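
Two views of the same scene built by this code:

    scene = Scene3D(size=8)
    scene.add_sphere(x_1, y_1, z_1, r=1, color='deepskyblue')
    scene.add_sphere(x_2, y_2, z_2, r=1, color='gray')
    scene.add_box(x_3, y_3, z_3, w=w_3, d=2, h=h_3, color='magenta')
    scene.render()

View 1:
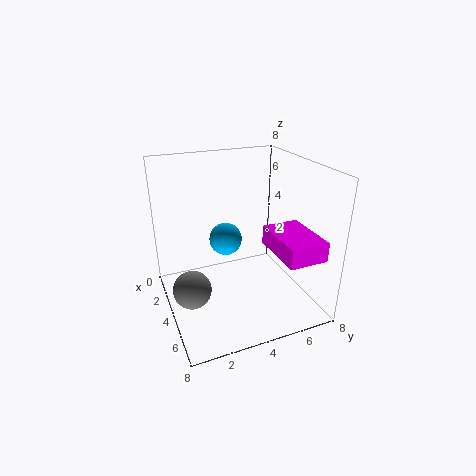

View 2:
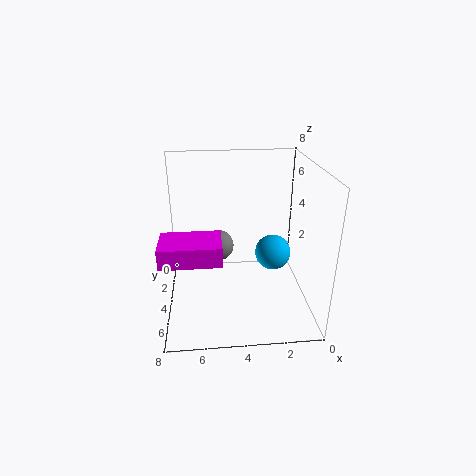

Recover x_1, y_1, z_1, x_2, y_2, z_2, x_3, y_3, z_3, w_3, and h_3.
x_1 = 2
y_1 = 4
z_1 = 3
x_2 = 5
y_2 = 1
z_2 = 2
x_3 = 5
y_3 = 5
z_3 = 4
w_3 = 3
h_3 = 1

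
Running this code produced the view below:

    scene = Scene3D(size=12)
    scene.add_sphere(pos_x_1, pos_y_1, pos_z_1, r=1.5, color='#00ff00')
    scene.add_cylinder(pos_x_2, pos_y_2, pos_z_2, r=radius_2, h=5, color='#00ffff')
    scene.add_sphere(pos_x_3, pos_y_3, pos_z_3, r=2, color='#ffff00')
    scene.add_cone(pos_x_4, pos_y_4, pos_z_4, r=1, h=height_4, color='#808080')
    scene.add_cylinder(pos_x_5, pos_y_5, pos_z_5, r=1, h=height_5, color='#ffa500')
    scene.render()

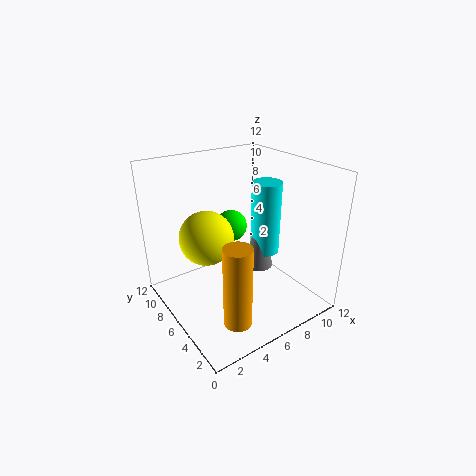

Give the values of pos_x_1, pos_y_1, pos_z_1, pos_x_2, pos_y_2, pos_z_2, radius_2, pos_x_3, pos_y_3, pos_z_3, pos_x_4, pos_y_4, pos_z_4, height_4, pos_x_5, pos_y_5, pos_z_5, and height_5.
pos_x_1 = 8, pos_y_1 = 10, pos_z_1 = 5, pos_x_2 = 5.5, pos_y_2 = 2, pos_z_2 = 7, radius_2 = 1, pos_x_3 = 2.5, pos_y_3 = 5, pos_z_3 = 7.5, pos_x_4 = 5, pos_y_4 = 2, pos_z_4 = 6, height_4 = 4.5, pos_x_5 = 2.5, pos_y_5 = 1, pos_z_5 = 2.5, height_5 = 6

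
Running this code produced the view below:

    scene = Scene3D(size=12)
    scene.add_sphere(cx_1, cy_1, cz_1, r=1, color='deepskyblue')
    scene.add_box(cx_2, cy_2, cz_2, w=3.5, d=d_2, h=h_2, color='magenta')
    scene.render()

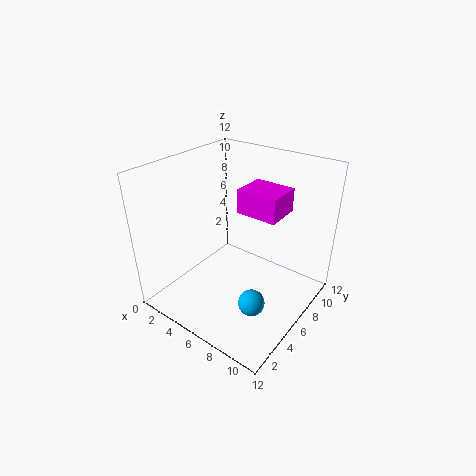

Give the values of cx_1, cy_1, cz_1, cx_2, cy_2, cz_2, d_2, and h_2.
cx_1 = 9.5; cy_1 = 3; cz_1 = 3; cx_2 = 5.5; cy_2 = 6.5; cz_2 = 8; d_2 = 3; h_2 = 2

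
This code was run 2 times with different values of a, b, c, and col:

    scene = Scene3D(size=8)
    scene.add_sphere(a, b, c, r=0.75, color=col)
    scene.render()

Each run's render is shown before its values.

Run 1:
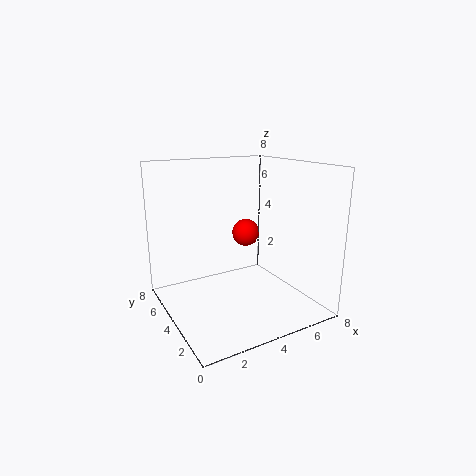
a = 4.5, b = 4, c = 4.25, col = 'red'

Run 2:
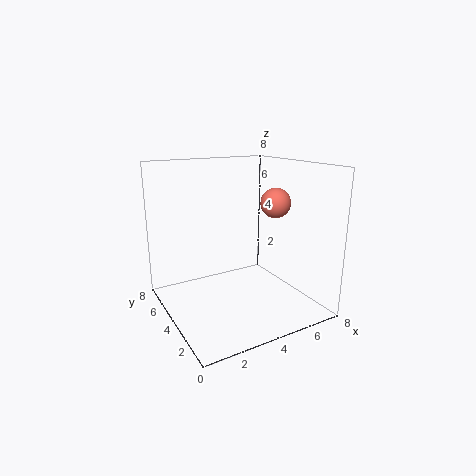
a = 5, b = 2, c = 6.25, col = 'salmon'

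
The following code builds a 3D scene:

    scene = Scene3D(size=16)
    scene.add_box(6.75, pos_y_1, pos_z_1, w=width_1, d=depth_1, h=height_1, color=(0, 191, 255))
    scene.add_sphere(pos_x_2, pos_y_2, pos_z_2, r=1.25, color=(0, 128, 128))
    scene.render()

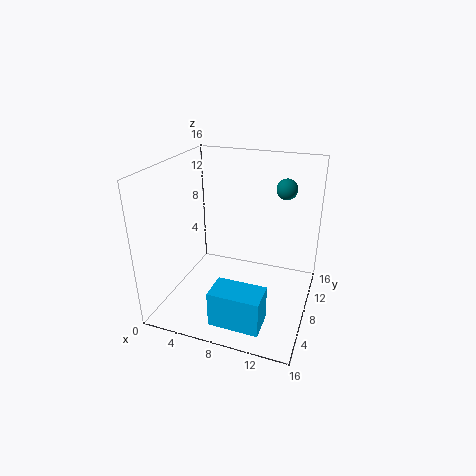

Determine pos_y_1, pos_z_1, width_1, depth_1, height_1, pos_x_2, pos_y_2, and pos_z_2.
pos_y_1 = 2; pos_z_1 = 0.25; width_1 = 5.5; depth_1 = 3.25; height_1 = 4; pos_x_2 = 12; pos_y_2 = 13.75; pos_z_2 = 12.25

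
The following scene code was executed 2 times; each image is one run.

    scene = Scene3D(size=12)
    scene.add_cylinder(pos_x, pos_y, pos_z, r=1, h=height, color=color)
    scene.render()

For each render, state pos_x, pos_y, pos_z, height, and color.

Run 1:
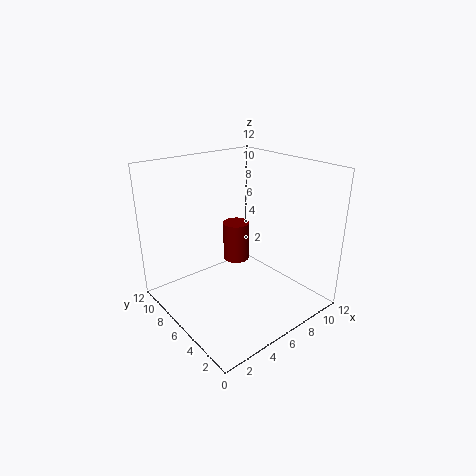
pos_x = 5
pos_y = 5
pos_z = 5
height = 3
color = 'maroon'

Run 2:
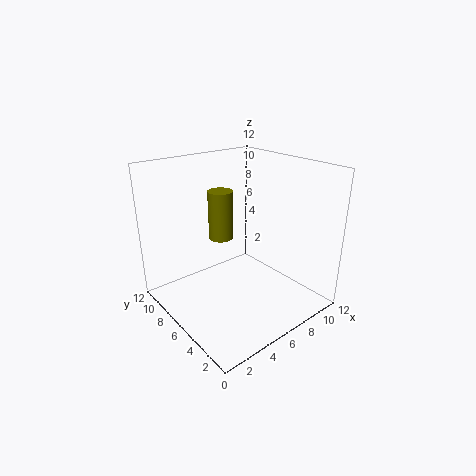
pos_x = 5
pos_y = 7
pos_z = 6
height = 4
color = 'olive'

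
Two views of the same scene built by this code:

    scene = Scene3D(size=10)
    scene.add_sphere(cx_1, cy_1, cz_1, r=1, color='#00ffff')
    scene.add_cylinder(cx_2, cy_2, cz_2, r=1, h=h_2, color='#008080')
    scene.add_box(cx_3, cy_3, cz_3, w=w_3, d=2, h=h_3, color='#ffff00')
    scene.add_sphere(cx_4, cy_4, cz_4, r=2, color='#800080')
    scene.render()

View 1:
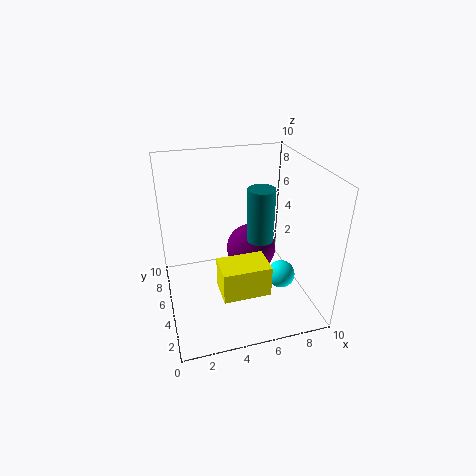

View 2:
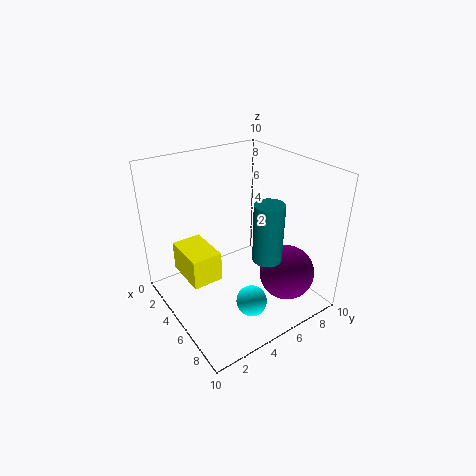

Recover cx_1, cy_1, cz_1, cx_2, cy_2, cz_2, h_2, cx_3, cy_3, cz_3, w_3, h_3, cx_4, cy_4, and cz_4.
cx_1 = 8, cy_1 = 4, cz_1 = 2, cx_2 = 7, cy_2 = 6, cz_2 = 4, h_2 = 4, cx_3 = 3, cy_3 = 1, cz_3 = 3, w_3 = 3, h_3 = 2, cx_4 = 7, cy_4 = 8, cz_4 = 2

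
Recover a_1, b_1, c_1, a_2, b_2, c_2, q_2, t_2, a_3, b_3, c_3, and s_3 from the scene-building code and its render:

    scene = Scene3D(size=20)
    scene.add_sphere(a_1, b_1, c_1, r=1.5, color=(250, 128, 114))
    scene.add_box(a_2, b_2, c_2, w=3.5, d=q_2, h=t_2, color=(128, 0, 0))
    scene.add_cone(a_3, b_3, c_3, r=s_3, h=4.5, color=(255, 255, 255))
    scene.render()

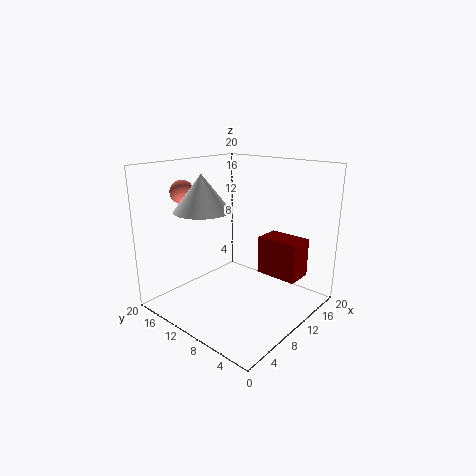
a_1 = 3.5; b_1 = 13.5; c_1 = 17; a_2 = 10; b_2 = 1; c_2 = 6; q_2 = 5.5; t_2 = 5; a_3 = 4; b_3 = 10.5; c_3 = 15; s_3 = 3.5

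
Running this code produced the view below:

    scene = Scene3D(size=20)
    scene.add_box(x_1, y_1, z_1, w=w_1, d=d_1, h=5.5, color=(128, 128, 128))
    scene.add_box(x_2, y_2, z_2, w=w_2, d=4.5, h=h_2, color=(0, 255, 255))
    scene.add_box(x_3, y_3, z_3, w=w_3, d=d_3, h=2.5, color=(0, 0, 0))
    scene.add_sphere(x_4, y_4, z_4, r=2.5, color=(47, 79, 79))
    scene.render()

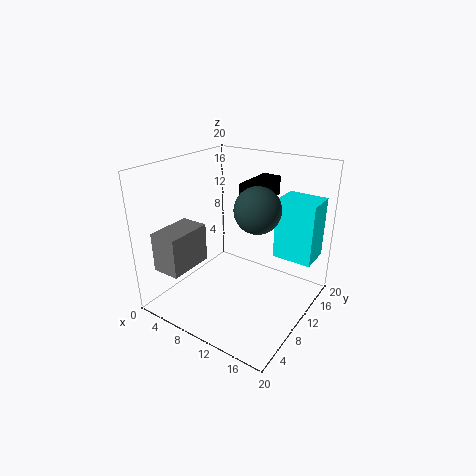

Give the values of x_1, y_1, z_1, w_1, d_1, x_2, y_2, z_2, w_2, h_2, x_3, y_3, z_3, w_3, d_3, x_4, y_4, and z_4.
x_1 = 1.5
y_1 = 2
z_1 = 6
w_1 = 4
d_1 = 6.5
x_2 = 14
y_2 = 13
z_2 = 7
w_2 = 5.5
h_2 = 8.5
x_3 = 11.5
y_3 = 8
z_3 = 16
w_3 = 2.5
d_3 = 6
x_4 = 16.5
y_4 = 4
z_4 = 17.5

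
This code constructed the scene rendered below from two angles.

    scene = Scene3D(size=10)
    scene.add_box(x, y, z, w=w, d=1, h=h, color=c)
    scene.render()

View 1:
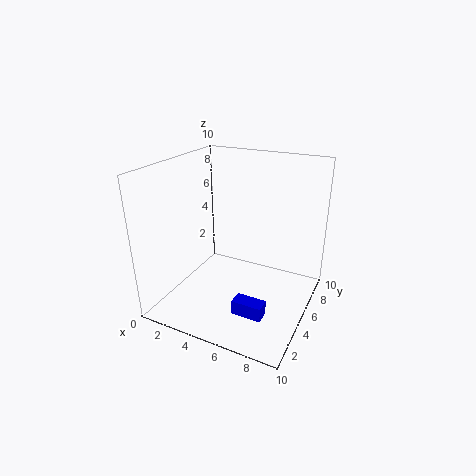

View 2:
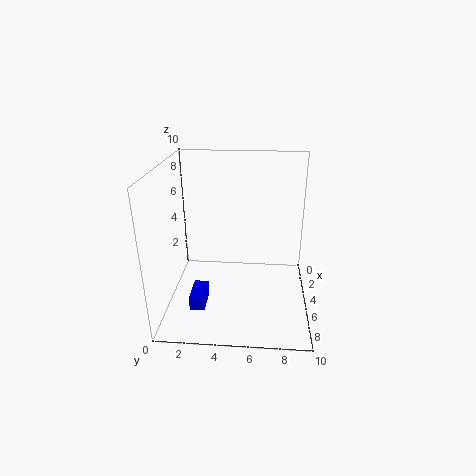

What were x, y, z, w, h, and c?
x = 6; y = 2; z = 1; w = 2; h = 1; c = 'blue'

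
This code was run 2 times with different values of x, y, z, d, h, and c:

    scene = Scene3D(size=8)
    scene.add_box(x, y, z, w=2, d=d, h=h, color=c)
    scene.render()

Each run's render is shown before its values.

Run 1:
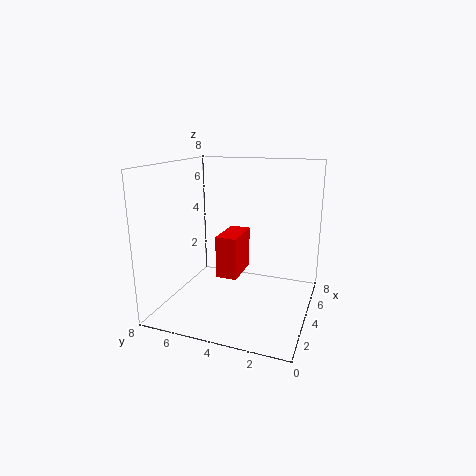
x = 1, y = 3, z = 3, d = 1, h = 2, c = 'red'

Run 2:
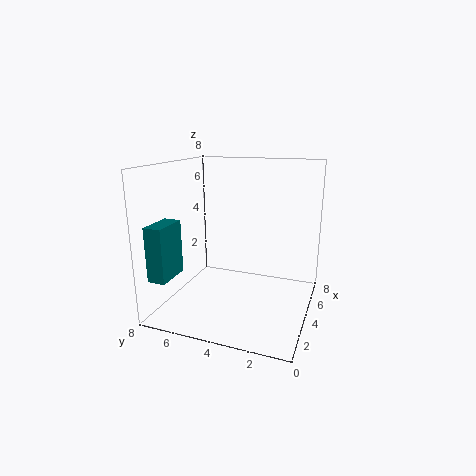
x = 1, y = 7, z = 2, d = 1, h = 3, c = 'teal'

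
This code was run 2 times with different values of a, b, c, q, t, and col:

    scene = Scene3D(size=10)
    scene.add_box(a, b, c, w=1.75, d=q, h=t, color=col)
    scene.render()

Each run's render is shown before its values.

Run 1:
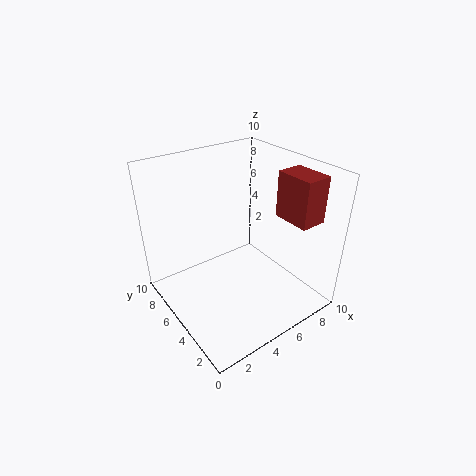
a = 6.75; b = 0.75; c = 7; q = 2.5; t = 3; col = 'brown'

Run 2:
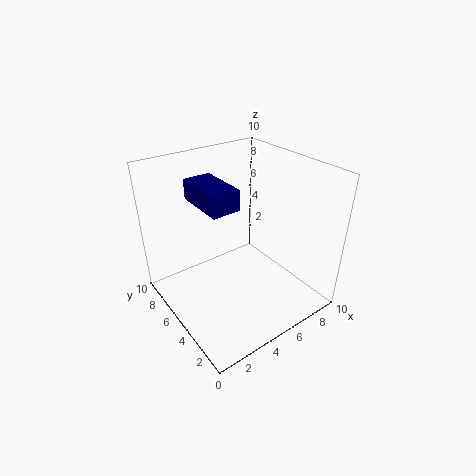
a = 1.75; b = 2.75; c = 8.5; q = 3.25; t = 1.25; col = 'navy'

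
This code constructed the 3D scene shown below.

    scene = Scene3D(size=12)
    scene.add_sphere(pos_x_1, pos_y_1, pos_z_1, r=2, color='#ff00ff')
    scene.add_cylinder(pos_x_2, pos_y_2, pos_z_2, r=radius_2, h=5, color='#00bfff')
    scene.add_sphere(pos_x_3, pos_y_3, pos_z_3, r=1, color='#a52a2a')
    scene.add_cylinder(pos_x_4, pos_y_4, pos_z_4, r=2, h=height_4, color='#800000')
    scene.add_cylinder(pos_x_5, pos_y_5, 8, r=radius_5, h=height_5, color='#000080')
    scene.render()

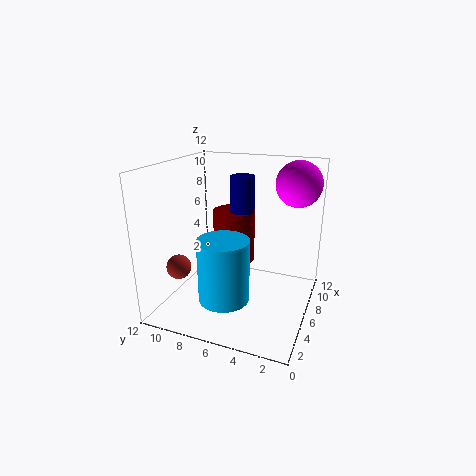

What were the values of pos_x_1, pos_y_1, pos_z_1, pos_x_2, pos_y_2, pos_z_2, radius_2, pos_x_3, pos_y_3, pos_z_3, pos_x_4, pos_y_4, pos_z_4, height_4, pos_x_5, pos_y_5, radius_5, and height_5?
pos_x_1 = 10, pos_y_1 = 2, pos_z_1 = 10, pos_x_2 = 3, pos_y_2 = 6, pos_z_2 = 2, radius_2 = 2, pos_x_3 = 3, pos_y_3 = 10, pos_z_3 = 4, pos_x_4 = 10, pos_y_4 = 8, pos_z_4 = 2, height_4 = 5, pos_x_5 = 7, pos_y_5 = 6, radius_5 = 1, height_5 = 3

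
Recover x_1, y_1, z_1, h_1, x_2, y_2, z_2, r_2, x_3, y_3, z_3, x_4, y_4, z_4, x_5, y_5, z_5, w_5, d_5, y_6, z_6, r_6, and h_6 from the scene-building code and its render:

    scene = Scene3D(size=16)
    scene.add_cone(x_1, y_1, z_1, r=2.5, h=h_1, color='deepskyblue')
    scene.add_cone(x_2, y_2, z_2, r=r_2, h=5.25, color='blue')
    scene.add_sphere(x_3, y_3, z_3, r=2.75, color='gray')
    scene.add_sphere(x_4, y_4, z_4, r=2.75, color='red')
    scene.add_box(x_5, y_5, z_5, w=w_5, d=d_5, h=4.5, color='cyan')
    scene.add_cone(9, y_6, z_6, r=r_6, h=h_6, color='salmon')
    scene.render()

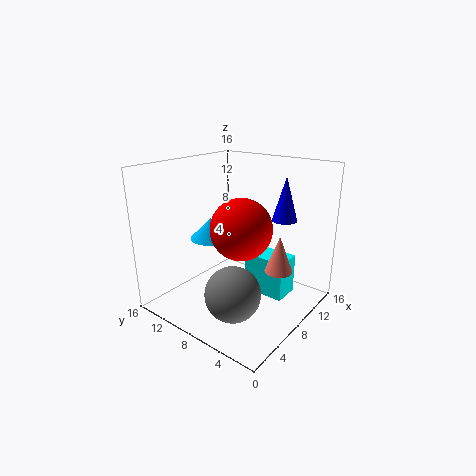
x_1 = 8.5; y_1 = 12.5; z_1 = 6.75; h_1 = 2.5; x_2 = 13.75; y_2 = 5.5; z_2 = 9; r_2 = 1.5; x_3 = 3; y_3 = 4.75; z_3 = 4.5; x_4 = 3; y_4 = 3.75; z_4 = 11.5; x_5 = 8.75; y_5 = 2.75; z_5 = 1.5; w_5 = 3; d_5 = 4.75; y_6 = 3.25; z_6 = 5; r_6 = 1.5; h_6 = 4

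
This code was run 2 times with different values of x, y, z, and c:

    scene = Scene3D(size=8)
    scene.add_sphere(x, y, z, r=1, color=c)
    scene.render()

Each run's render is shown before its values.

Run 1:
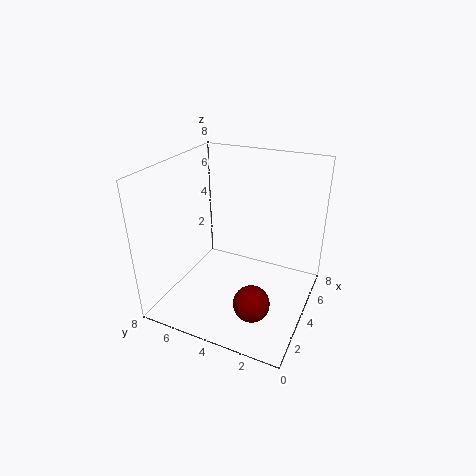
x = 2.5
y = 2.5
z = 1
c = 'maroon'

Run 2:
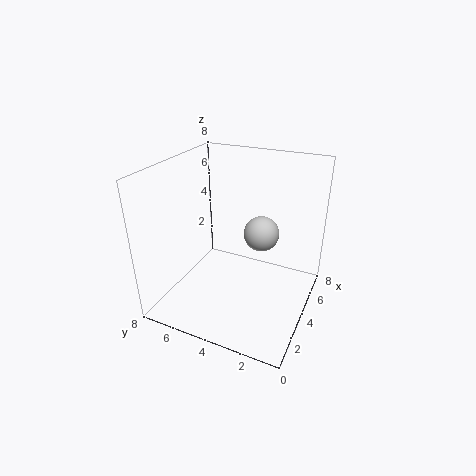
x = 5
y = 3
z = 4
c = 'lightgray'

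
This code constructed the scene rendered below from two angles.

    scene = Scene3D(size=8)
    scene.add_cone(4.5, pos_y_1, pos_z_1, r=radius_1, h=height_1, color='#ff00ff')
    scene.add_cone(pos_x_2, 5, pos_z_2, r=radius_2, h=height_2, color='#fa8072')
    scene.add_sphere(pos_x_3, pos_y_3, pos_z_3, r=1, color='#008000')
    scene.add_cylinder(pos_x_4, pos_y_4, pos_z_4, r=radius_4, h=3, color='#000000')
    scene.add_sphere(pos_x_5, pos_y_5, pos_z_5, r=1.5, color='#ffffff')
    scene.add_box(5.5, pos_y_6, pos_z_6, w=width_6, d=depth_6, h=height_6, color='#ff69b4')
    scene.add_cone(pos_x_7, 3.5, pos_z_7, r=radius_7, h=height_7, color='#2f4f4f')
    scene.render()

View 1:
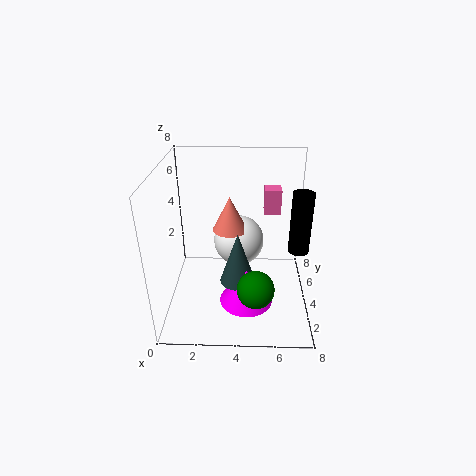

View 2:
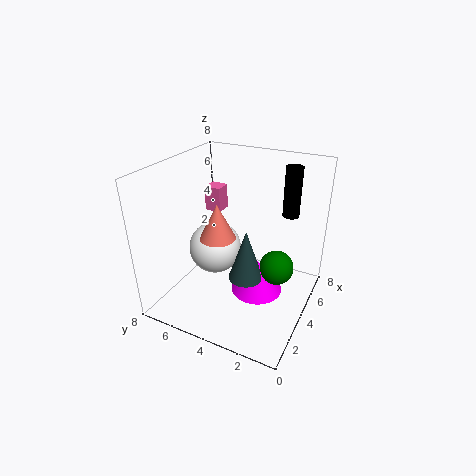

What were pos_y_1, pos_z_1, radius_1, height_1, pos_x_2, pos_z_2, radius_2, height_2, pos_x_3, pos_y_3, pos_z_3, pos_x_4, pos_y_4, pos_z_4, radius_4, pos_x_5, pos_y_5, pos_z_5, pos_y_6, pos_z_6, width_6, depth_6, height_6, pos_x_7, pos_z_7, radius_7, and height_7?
pos_y_1 = 3; pos_z_1 = 0.5; radius_1 = 1.5; height_1 = 2; pos_x_2 = 3.5; pos_z_2 = 4; radius_2 = 1; height_2 = 2; pos_x_3 = 5; pos_y_3 = 2; pos_z_3 = 2; pos_x_4 = 7; pos_y_4 = 2; pos_z_4 = 4.5; radius_4 = 0.5; pos_x_5 = 4; pos_y_5 = 5.5; pos_z_5 = 3; pos_y_6 = 6; pos_z_6 = 4.5; width_6 = 1; depth_6 = 1; height_6 = 1.5; pos_x_7 = 4; pos_z_7 = 1.5; radius_7 = 1; height_7 = 3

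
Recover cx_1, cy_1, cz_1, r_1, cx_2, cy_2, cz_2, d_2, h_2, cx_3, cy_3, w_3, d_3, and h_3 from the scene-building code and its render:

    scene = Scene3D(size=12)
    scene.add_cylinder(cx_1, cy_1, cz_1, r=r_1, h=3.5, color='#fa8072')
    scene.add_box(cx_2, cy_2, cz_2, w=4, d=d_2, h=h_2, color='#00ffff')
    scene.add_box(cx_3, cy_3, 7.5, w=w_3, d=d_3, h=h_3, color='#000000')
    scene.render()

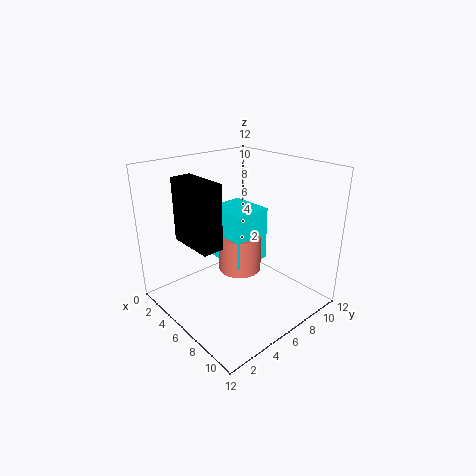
cx_1 = 4; cy_1 = 8; cz_1 = 1.5; r_1 = 2; cx_2 = 1.5; cy_2 = 6.5; cz_2 = 2.5; d_2 = 3.5; h_2 = 5; cx_3 = 5.5; cy_3 = 0.5; w_3 = 3.5; d_3 = 1.5; h_3 = 4.5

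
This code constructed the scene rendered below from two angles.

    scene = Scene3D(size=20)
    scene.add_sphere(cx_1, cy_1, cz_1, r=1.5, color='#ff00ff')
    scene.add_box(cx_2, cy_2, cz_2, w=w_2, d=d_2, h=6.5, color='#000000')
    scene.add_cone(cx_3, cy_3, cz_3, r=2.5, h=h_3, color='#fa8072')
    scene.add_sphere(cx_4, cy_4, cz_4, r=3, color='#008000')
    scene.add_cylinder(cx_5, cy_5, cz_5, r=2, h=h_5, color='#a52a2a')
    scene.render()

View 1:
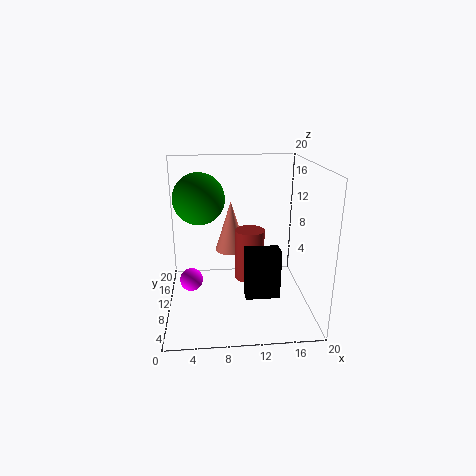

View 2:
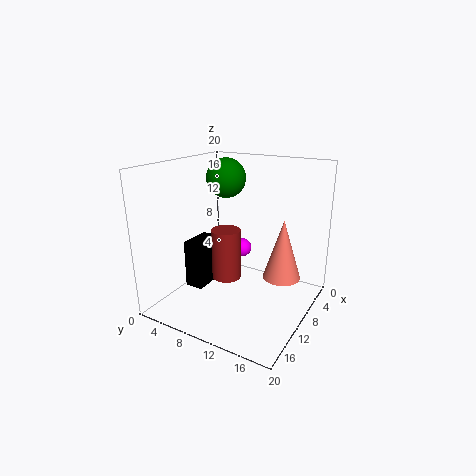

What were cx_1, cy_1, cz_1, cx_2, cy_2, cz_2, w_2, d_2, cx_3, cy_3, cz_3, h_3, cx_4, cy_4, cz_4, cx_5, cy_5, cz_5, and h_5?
cx_1 = 3.5, cy_1 = 7, cz_1 = 5.5, cx_2 = 10.5, cy_2 = 4.5, cz_2 = 3.5, w_2 = 4.5, d_2 = 2.5, cx_3 = 9.5, cy_3 = 16.5, cz_3 = 5.5, h_3 = 8, cx_4 = 5, cy_4 = 5, cz_4 = 17, cx_5 = 11.5, cy_5 = 9, cz_5 = 4.5, h_5 = 7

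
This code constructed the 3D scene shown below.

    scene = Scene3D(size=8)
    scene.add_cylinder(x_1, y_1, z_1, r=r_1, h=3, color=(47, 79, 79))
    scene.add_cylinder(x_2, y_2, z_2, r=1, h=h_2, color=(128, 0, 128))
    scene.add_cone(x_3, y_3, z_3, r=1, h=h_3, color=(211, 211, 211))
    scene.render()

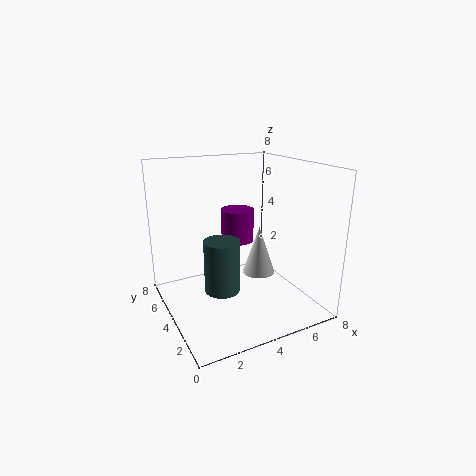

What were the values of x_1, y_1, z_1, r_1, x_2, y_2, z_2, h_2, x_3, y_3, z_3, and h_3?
x_1 = 3, y_1 = 4, z_1 = 1, r_1 = 1, x_2 = 5, y_2 = 6, z_2 = 3, h_2 = 2, x_3 = 6, y_3 = 5, z_3 = 1, h_3 = 3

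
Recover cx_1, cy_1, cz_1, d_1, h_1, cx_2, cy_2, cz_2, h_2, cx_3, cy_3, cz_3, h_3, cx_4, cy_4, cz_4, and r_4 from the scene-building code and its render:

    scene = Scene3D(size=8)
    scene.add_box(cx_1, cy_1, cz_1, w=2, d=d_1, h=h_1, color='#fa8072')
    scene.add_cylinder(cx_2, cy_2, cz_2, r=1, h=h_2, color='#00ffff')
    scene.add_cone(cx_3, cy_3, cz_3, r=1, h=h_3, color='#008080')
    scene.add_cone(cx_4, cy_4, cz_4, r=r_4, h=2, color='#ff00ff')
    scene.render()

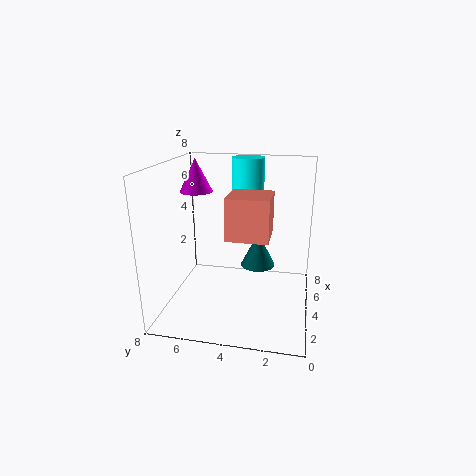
cx_1 = 1, cy_1 = 2, cz_1 = 5, d_1 = 2, h_1 = 2, cx_2 = 7, cy_2 = 4, cz_2 = 4, h_2 = 4, cx_3 = 5, cy_3 = 3, cz_3 = 2, h_3 = 2, cx_4 = 6, cy_4 = 7, cz_4 = 6, r_4 = 1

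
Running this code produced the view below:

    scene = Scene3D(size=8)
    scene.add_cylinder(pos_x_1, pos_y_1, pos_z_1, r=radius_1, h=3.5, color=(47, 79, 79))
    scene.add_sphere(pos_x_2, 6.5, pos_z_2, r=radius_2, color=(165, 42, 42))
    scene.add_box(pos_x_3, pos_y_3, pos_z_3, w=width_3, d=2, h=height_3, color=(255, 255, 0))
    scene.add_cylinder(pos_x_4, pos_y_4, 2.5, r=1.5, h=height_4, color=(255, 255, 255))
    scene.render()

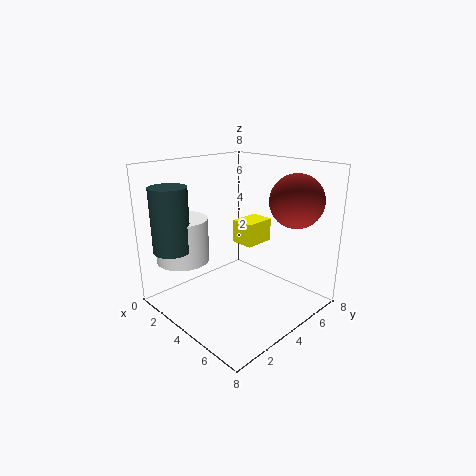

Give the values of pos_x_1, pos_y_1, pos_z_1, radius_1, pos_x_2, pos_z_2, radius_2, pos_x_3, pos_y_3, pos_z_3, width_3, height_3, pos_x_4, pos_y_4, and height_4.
pos_x_1 = 2, pos_y_1 = 1, pos_z_1 = 3.5, radius_1 = 1, pos_x_2 = 6, pos_z_2 = 6, radius_2 = 1.5, pos_x_3 = 1.5, pos_y_3 = 6, pos_z_3 = 2.5, width_3 = 1.5, height_3 = 1.5, pos_x_4 = 1.5, pos_y_4 = 2, height_4 = 2.5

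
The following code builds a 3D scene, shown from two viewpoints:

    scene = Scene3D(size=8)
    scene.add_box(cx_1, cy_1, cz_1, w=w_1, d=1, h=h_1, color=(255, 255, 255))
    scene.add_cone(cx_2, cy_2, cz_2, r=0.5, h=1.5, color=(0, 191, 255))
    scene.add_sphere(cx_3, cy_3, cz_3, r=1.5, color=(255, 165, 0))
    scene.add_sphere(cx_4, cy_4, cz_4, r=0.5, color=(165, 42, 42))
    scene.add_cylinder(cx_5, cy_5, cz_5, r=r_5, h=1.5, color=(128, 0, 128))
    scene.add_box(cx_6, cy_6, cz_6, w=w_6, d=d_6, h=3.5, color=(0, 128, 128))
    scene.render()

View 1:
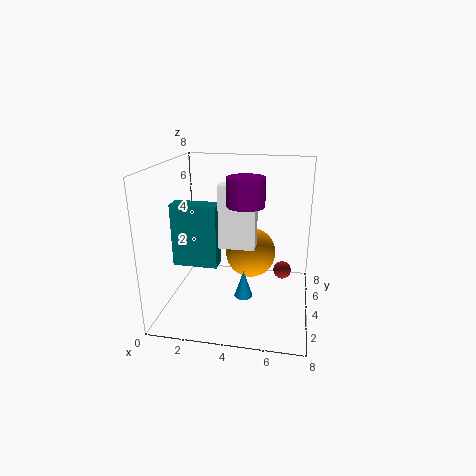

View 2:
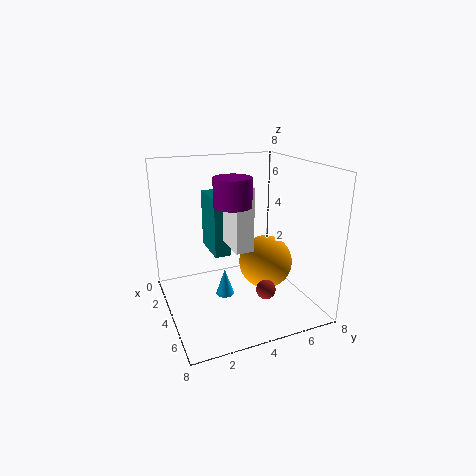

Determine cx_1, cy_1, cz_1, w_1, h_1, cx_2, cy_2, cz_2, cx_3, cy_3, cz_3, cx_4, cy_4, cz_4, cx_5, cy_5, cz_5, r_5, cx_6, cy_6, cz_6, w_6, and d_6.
cx_1 = 3; cy_1 = 3.5; cz_1 = 3.5; w_1 = 2; h_1 = 3.5; cx_2 = 4.5; cy_2 = 3; cz_2 = 1; cx_3 = 4.5; cy_3 = 5.5; cz_3 = 2.5; cx_4 = 6.5; cy_4 = 4.5; cz_4 = 2; cx_5 = 4.5; cy_5 = 3.5; cz_5 = 6; r_5 = 1; cx_6 = 0.5; cy_6 = 3; cz_6 = 2.5; w_6 = 2.5; d_6 = 1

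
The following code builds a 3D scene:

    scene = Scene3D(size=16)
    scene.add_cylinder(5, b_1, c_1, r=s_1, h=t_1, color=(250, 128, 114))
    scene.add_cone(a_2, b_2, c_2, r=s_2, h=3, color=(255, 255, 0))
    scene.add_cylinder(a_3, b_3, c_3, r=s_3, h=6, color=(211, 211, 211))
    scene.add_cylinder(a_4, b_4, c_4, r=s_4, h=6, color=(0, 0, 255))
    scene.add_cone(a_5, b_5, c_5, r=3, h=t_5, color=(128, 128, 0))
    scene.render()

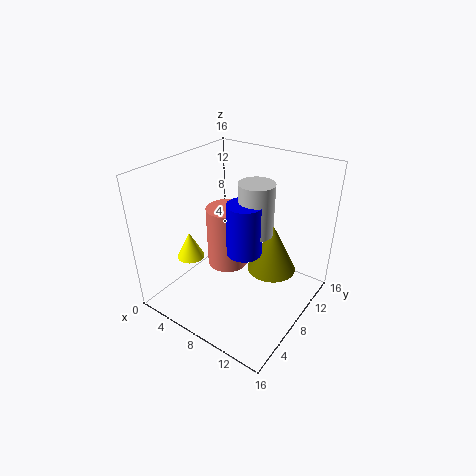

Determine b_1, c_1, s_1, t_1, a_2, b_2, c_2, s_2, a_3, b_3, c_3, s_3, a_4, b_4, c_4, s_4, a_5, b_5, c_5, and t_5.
b_1 = 10; c_1 = 2.5; s_1 = 2.5; t_1 = 7.5; a_2 = 4; b_2 = 4.5; c_2 = 6; s_2 = 1.5; a_3 = 9; b_3 = 10; c_3 = 8; s_3 = 2; a_4 = 8.5; b_4 = 8.5; c_4 = 6; s_4 = 2; a_5 = 10; b_5 = 12.5; c_5 = 2; t_5 = 6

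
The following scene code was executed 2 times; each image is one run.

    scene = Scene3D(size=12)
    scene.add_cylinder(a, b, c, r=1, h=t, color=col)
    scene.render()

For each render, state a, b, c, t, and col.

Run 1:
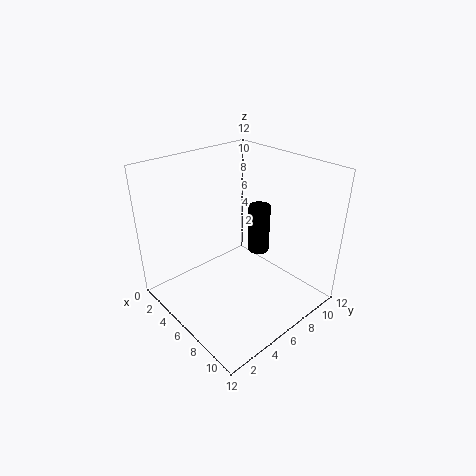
a = 5, b = 9.5, c = 3, t = 4.5, col = 'black'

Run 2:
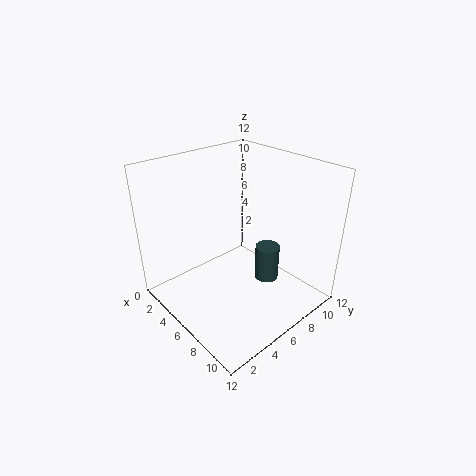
a = 8, b = 7.5, c = 2.5, t = 3, col = 'darkslategray'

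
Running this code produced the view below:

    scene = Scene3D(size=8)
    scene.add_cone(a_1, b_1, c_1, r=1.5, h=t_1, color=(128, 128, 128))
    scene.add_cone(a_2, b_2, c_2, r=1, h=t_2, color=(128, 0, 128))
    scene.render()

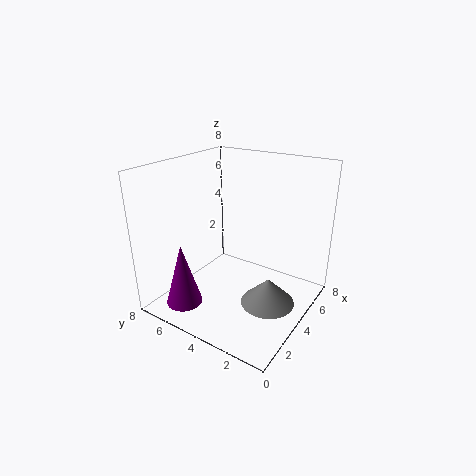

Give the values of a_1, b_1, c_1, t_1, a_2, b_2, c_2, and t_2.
a_1 = 4
b_1 = 2
c_1 = 0.5
t_1 = 1.5
a_2 = 1.5
b_2 = 6
c_2 = 0.5
t_2 = 3.5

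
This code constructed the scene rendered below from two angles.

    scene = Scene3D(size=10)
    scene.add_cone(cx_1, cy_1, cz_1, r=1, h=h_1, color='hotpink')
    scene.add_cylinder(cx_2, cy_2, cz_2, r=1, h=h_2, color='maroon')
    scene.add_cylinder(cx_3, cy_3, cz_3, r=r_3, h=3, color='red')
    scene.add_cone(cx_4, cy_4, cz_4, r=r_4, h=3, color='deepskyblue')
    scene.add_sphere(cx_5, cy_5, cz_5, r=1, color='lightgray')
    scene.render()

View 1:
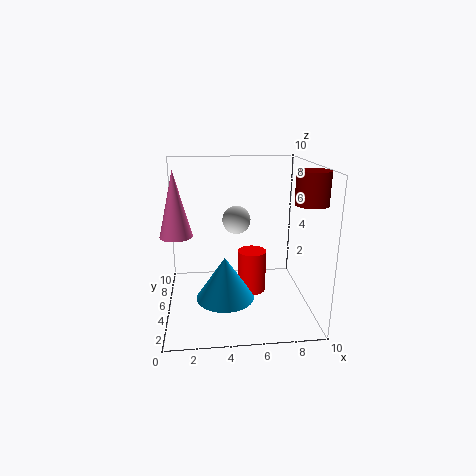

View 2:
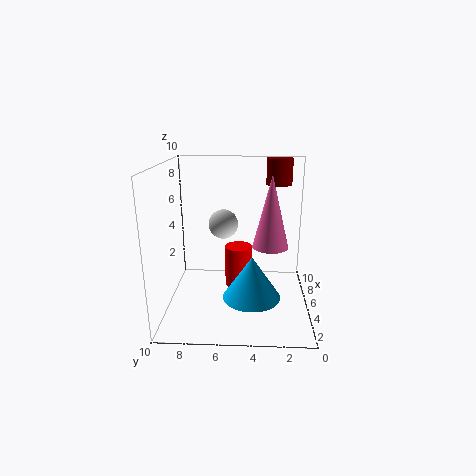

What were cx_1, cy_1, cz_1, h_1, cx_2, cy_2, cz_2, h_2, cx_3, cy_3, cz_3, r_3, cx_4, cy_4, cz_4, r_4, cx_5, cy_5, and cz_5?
cx_1 = 1, cy_1 = 3, cz_1 = 6, h_1 = 4, cx_2 = 9, cy_2 = 2, cz_2 = 8, h_2 = 2, cx_3 = 6, cy_3 = 5, cz_3 = 1, r_3 = 1, cx_4 = 4, cy_4 = 4, cz_4 = 1, r_4 = 2, cx_5 = 5, cy_5 = 6, cz_5 = 6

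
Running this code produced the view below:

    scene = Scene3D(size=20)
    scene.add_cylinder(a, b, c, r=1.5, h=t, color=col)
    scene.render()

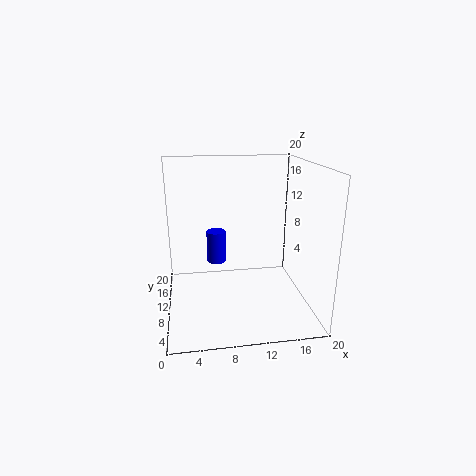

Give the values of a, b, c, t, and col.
a = 7.5; b = 16; c = 4; t = 5; col = 'blue'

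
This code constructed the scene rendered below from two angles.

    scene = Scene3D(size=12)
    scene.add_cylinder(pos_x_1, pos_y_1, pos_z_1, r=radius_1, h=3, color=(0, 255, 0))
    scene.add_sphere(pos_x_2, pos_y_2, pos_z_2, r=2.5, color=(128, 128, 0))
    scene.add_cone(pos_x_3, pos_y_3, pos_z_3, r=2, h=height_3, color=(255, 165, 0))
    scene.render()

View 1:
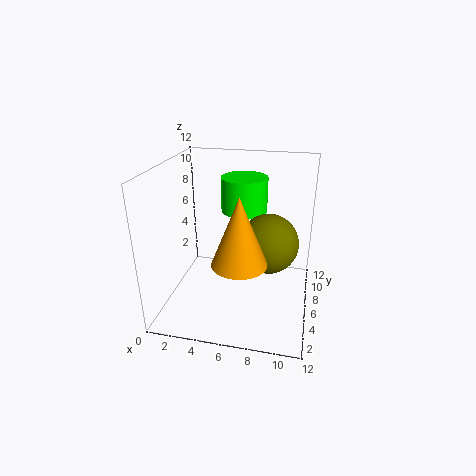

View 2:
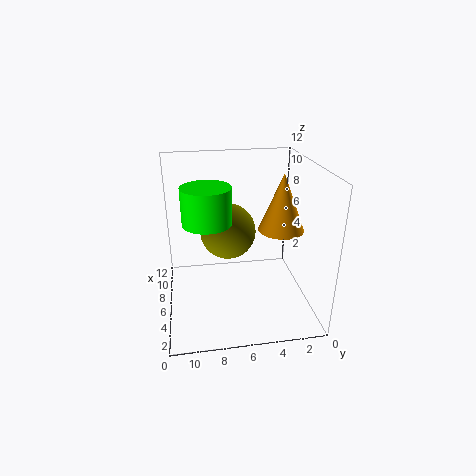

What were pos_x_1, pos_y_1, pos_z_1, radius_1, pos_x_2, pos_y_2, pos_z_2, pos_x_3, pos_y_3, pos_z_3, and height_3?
pos_x_1 = 6, pos_y_1 = 8.5, pos_z_1 = 7.5, radius_1 = 2, pos_x_2 = 8.5, pos_y_2 = 6.5, pos_z_2 = 5.5, pos_x_3 = 7, pos_y_3 = 2, pos_z_3 = 6, height_3 = 5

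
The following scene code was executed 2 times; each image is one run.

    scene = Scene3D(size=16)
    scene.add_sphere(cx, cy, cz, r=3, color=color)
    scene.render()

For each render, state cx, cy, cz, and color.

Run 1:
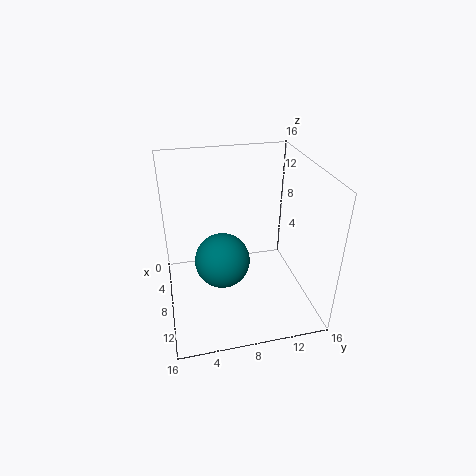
cx = 9
cy = 6
cz = 6
color = 'teal'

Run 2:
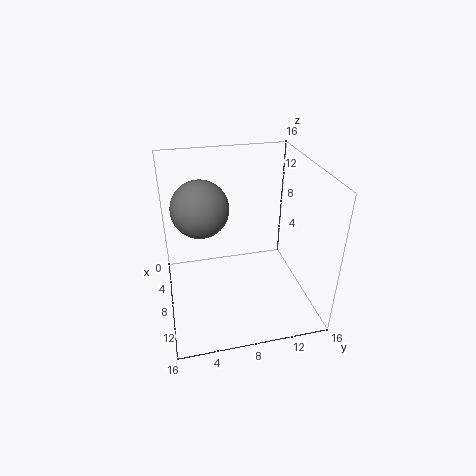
cx = 8
cy = 4
cz = 12
color = 'gray'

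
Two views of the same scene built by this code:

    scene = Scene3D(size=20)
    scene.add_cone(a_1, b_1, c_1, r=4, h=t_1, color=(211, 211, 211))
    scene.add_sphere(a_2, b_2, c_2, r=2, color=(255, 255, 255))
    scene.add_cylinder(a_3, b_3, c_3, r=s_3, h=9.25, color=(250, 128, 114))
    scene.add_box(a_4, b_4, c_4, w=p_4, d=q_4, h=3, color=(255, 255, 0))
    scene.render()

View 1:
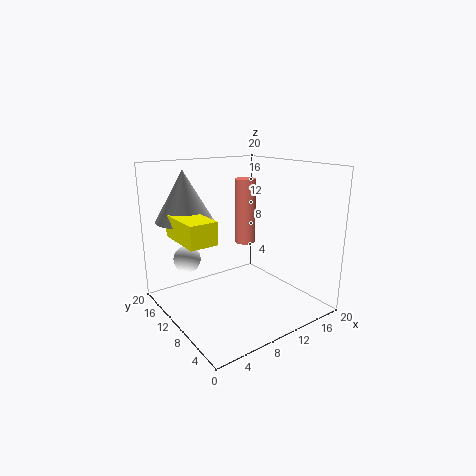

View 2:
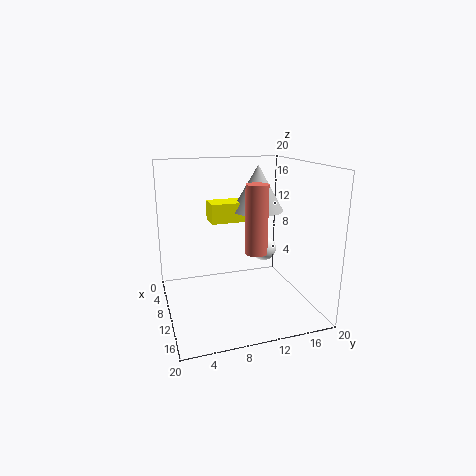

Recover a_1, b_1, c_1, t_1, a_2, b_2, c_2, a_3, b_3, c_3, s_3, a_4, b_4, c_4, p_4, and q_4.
a_1 = 4.5
b_1 = 15
c_1 = 12.25
t_1 = 7
a_2 = 5
b_2 = 16
c_2 = 6
a_3 = 12.5
b_3 = 11.75
c_3 = 8.5
s_3 = 1.5
a_4 = 1.5
b_4 = 7.5
c_4 = 10.75
p_4 = 3.75
q_4 = 7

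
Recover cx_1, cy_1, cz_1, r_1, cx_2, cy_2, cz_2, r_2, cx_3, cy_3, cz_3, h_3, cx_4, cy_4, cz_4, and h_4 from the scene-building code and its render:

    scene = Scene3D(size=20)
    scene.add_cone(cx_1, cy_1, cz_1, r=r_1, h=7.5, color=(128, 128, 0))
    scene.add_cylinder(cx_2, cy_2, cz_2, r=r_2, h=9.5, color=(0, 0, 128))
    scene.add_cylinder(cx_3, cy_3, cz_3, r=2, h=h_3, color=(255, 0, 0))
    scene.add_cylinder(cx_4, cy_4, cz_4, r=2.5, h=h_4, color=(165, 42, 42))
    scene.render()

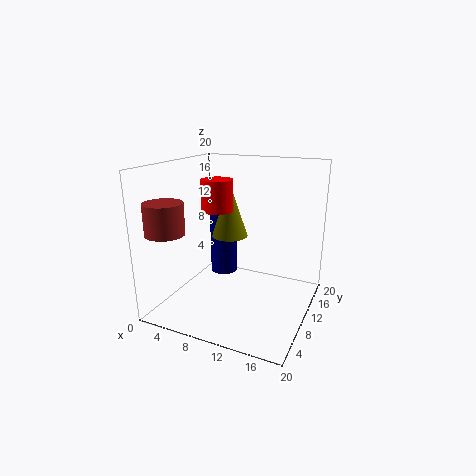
cx_1 = 8.5; cy_1 = 10.5; cz_1 = 10; r_1 = 2.5; cx_2 = 6.5; cy_2 = 12.5; cz_2 = 3.5; r_2 = 2; cx_3 = 8.5; cy_3 = 7; cz_3 = 14.5; h_3 = 4; cx_4 = 3.5; cy_4 = 2.5; cz_4 = 12; h_4 = 4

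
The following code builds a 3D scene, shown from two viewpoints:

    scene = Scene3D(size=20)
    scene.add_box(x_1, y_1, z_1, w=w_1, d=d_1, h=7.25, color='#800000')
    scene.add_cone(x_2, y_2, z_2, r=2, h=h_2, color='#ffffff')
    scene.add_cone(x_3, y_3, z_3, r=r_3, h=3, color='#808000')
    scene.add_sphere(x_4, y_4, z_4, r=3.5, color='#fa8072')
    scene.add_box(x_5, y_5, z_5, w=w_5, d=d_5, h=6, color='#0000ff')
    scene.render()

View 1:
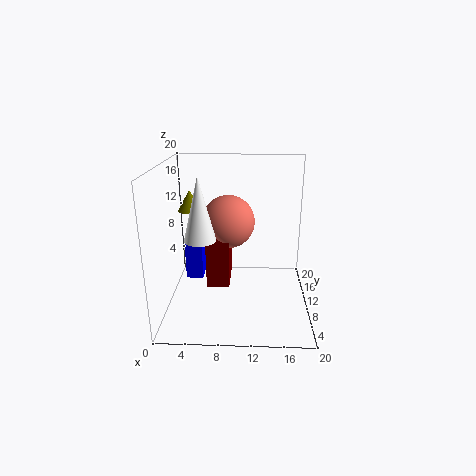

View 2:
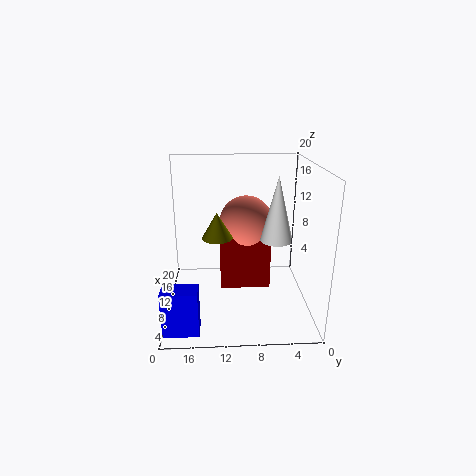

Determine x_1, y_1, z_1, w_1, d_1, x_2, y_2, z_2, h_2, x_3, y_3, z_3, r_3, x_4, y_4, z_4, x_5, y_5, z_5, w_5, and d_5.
x_1 = 6; y_1 = 6; z_1 = 4.5; w_1 = 3; d_1 = 6.5; x_2 = 5.5; y_2 = 5.5; z_2 = 11.5; h_2 = 8; x_3 = 3; y_3 = 12.75; z_3 = 13; r_3 = 1.75; x_4 = 8.75; y_4 = 9; z_4 = 12.75; x_5 = 1.25; y_5 = 15.25; z_5 = 0.5; w_5 = 2.75; d_5 = 4.5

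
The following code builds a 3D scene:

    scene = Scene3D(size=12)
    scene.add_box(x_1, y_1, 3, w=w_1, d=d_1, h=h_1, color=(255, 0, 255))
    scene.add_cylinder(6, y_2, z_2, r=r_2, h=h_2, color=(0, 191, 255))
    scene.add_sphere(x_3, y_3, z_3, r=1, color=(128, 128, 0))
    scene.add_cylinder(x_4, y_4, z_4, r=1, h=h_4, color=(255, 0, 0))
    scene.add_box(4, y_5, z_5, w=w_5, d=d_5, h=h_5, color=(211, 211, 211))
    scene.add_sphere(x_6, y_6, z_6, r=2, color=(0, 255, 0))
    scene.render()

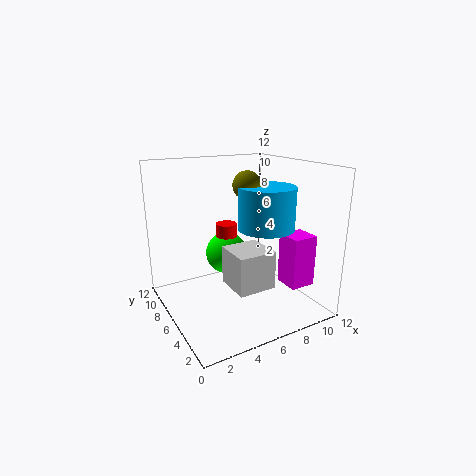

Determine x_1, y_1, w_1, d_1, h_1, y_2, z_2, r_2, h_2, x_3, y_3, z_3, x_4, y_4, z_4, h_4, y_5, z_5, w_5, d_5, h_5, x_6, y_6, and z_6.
x_1 = 8, y_1 = 1, w_1 = 2, d_1 = 2, h_1 = 4, y_2 = 2, z_2 = 8, r_2 = 2, h_2 = 3, x_3 = 5, y_3 = 3, z_3 = 11, x_4 = 7, y_4 = 10, z_4 = 4, h_4 = 2, y_5 = 2, z_5 = 3, w_5 = 3, d_5 = 3, h_5 = 3, x_6 = 7, y_6 = 10, z_6 = 3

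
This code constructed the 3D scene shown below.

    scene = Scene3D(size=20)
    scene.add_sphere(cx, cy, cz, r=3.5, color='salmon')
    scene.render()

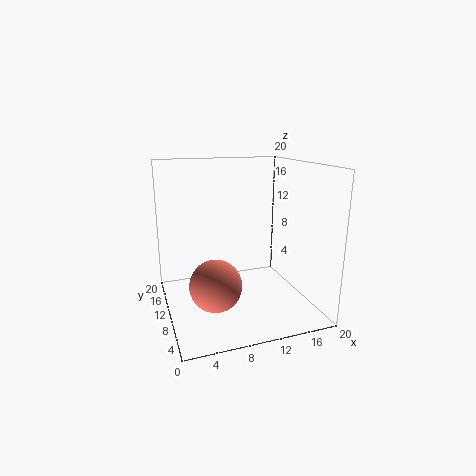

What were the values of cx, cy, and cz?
cx = 6, cy = 7.5, cz = 4.5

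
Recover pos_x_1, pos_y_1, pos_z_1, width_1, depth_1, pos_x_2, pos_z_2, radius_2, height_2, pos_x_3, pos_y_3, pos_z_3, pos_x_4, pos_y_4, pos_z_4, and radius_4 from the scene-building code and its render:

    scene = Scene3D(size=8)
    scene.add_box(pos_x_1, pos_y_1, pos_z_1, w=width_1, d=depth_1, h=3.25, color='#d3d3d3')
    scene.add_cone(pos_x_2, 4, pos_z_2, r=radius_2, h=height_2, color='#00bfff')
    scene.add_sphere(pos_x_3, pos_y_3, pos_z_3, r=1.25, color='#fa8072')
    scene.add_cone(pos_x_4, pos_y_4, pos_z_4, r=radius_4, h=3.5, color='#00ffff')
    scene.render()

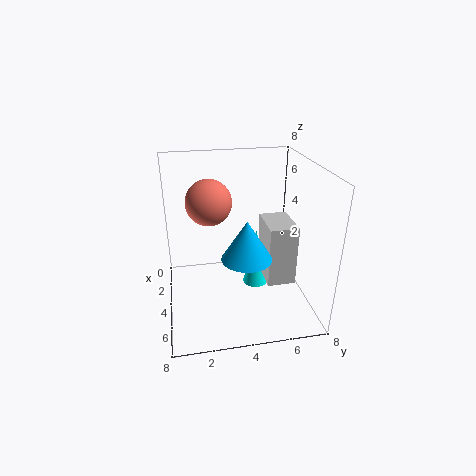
pos_x_1 = 3.75
pos_y_1 = 5.25
pos_z_1 = 2
width_1 = 2.25
depth_1 = 1.5
pos_x_2 = 6.25
pos_z_2 = 4
radius_2 = 1.25
height_2 = 2
pos_x_3 = 3.5
pos_y_3 = 2.5
pos_z_3 = 6
pos_x_4 = 3.25
pos_y_4 = 5.25
pos_z_4 = 0.5
radius_4 = 0.75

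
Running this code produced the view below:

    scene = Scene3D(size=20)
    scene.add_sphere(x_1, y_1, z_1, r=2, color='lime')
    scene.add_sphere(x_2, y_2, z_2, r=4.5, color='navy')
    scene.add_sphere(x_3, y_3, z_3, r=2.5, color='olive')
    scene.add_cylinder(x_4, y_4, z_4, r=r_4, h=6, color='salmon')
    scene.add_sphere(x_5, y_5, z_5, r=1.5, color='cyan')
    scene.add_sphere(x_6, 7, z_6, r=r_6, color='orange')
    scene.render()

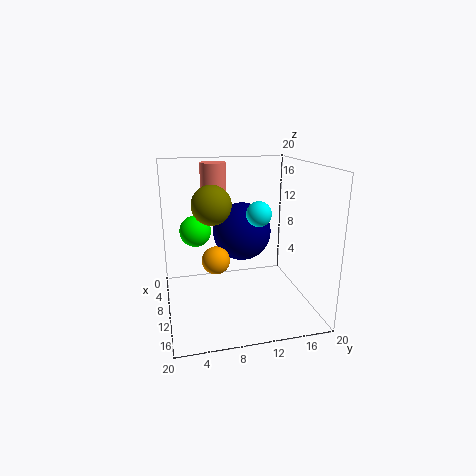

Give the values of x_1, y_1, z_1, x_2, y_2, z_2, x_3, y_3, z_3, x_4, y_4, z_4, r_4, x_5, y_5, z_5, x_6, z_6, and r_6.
x_1 = 11.5
y_1 = 4
z_1 = 12
x_2 = 4.5
y_2 = 12
z_2 = 9
x_3 = 12.5
y_3 = 6
z_3 = 15.5
x_4 = 2.5
y_4 = 8
z_4 = 13.5
r_4 = 2
x_5 = 16
y_5 = 11
z_5 = 15
x_6 = 9
z_6 = 6.5
r_6 = 2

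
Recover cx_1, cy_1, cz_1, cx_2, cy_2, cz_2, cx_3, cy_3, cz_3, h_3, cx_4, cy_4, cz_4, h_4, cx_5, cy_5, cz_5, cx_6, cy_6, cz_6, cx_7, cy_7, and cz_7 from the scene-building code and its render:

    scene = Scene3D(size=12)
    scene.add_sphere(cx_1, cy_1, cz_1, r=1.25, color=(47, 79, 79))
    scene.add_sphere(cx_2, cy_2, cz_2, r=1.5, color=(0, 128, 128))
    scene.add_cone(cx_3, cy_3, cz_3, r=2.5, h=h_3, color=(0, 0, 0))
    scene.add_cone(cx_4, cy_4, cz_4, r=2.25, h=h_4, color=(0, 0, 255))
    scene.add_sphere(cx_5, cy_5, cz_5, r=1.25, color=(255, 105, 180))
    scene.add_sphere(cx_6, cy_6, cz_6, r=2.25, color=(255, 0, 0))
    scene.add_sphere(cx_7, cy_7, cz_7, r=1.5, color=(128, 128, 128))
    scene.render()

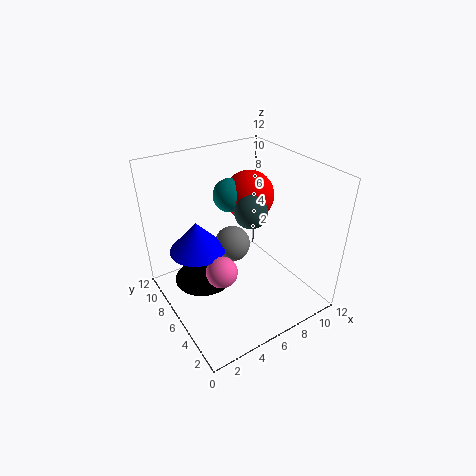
cx_1 = 6; cy_1 = 4.25; cz_1 = 9.25; cx_2 = 7.25; cy_2 = 9.25; cz_2 = 8.25; cx_3 = 3.25; cy_3 = 7.25; cz_3 = 2.25; h_3 = 3; cx_4 = 2.75; cy_4 = 7; cz_4 = 5.5; h_4 = 2.5; cx_5 = 3.5; cy_5 = 4.5; cz_5 = 4.5; cx_6 = 9; cy_6 = 8.75; cz_6 = 8; cx_7 = 5.75; cy_7 = 6.5; cz_7 = 5.25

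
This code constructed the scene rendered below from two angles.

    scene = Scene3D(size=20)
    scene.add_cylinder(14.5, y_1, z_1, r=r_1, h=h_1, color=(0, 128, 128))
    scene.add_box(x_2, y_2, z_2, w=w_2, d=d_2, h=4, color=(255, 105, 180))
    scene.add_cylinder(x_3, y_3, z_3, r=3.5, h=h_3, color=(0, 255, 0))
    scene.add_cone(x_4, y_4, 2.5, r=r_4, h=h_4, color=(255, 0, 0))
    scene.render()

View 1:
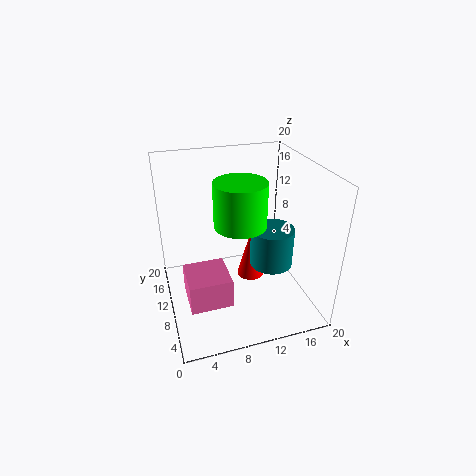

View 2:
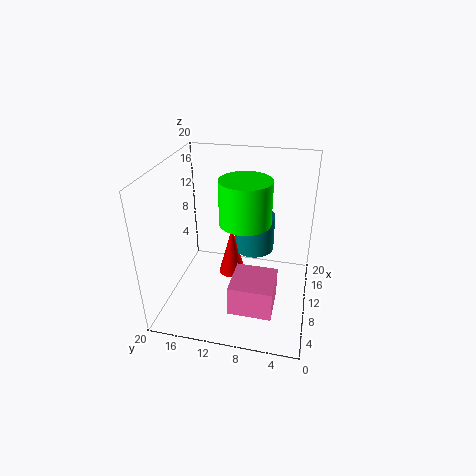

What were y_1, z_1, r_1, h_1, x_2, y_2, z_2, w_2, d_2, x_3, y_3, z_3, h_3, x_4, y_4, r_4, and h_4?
y_1 = 8.5; z_1 = 6; r_1 = 3; h_1 = 5.5; x_2 = 2; y_2 = 4; z_2 = 3.5; w_2 = 5.5; d_2 = 5.5; x_3 = 10; y_3 = 9; z_3 = 12.5; h_3 = 6; x_4 = 12.5; y_4 = 11.5; r_4 = 2; h_4 = 7.5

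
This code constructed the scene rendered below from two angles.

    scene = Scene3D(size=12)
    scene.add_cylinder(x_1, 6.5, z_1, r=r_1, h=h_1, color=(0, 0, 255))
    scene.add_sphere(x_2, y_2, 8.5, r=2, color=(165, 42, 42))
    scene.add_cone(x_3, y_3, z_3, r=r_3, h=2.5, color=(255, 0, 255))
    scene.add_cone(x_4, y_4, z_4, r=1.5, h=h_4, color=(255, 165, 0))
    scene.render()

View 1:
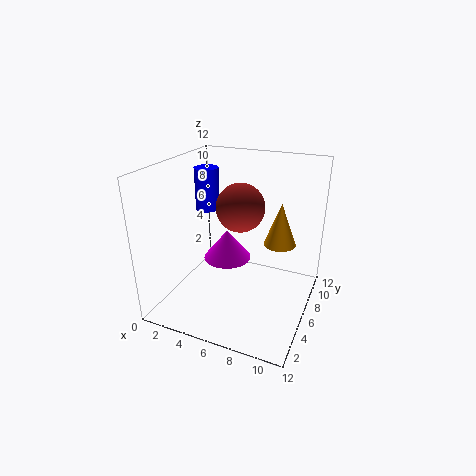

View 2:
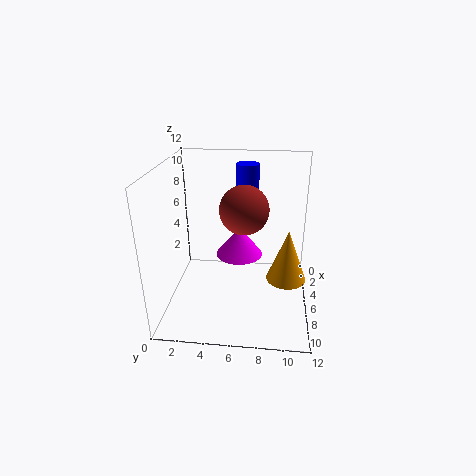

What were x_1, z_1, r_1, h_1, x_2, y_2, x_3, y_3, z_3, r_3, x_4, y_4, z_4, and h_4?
x_1 = 3
z_1 = 8
r_1 = 1
h_1 = 3.5
x_2 = 6
y_2 = 6.5
x_3 = 5
y_3 = 6
z_3 = 4
r_3 = 2
x_4 = 8.5
y_4 = 10
z_4 = 4
h_4 = 4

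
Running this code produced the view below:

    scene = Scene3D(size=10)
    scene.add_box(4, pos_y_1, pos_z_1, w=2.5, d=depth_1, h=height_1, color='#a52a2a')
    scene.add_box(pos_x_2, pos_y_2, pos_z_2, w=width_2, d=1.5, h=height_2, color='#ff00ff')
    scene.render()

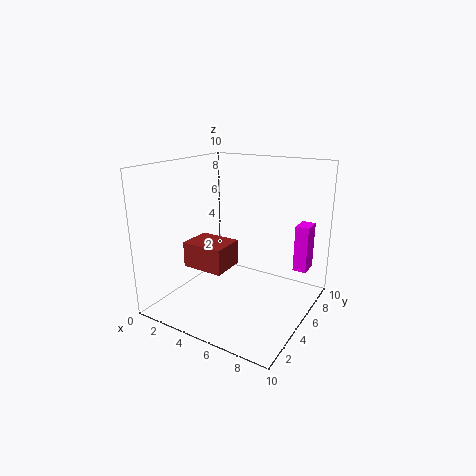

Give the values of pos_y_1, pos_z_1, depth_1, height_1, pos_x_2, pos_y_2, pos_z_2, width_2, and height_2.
pos_y_1 = 0.5
pos_z_1 = 4.5
depth_1 = 2
height_1 = 1.5
pos_x_2 = 8
pos_y_2 = 8
pos_z_2 = 2
width_2 = 1
height_2 = 3.5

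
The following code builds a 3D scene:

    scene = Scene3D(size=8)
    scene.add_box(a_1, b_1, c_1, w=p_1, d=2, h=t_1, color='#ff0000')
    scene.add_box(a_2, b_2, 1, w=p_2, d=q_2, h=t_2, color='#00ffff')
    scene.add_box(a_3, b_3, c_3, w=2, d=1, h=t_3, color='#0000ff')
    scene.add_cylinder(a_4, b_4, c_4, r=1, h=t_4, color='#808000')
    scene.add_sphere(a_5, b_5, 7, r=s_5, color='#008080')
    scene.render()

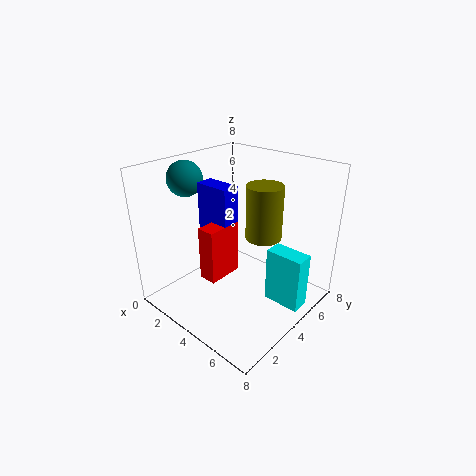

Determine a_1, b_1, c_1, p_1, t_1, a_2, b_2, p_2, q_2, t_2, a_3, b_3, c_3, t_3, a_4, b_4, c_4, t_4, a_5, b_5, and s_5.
a_1 = 3; b_1 = 2; c_1 = 2; p_1 = 1; t_1 = 3; a_2 = 6; b_2 = 4; p_2 = 2; q_2 = 1; t_2 = 3; a_3 = 2; b_3 = 3; c_3 = 4; t_3 = 3; a_4 = 5; b_4 = 5; c_4 = 4; t_4 = 3; a_5 = 1; b_5 = 3; s_5 = 1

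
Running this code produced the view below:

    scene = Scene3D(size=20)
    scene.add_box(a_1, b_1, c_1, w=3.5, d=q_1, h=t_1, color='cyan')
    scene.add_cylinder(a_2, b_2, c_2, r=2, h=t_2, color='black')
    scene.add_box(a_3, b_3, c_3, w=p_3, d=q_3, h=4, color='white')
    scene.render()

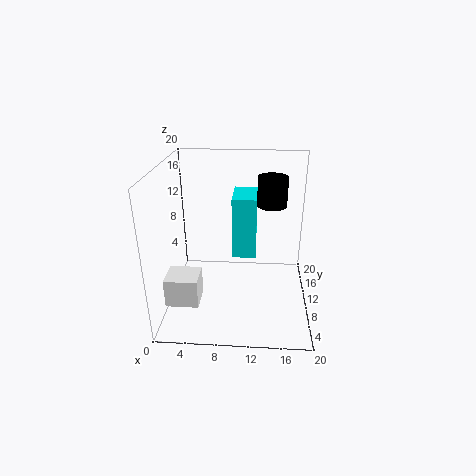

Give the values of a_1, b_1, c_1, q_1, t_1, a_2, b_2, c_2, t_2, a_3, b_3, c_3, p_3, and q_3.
a_1 = 9
b_1 = 11.5
c_1 = 6
q_1 = 6
t_1 = 9
a_2 = 14.5
b_2 = 11
c_2 = 14.5
t_2 = 4
a_3 = 0.5
b_3 = 4.5
c_3 = 2
p_3 = 4.5
q_3 = 4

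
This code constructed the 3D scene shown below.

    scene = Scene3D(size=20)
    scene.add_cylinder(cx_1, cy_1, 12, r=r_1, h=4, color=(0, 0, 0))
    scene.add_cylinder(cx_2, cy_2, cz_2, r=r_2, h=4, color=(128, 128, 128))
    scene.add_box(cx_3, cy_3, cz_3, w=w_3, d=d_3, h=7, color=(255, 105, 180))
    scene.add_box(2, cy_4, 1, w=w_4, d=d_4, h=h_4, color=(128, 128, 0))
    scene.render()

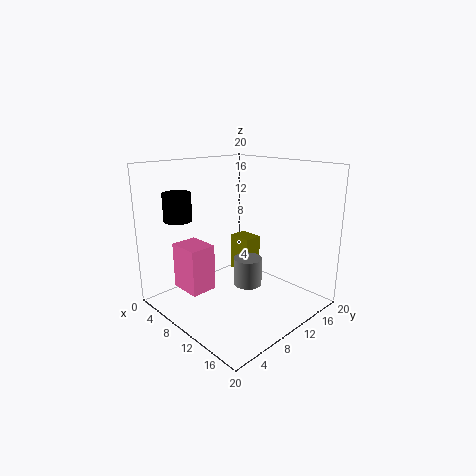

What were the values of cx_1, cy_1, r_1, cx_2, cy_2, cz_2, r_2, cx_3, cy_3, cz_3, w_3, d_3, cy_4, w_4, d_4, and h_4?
cx_1 = 3
cy_1 = 5
r_1 = 2
cx_2 = 11
cy_2 = 11
cz_2 = 3
r_2 = 2
cx_3 = 1
cy_3 = 5
cz_3 = 1
w_3 = 5
d_3 = 4
cy_4 = 16
w_4 = 4
d_4 = 3
h_4 = 6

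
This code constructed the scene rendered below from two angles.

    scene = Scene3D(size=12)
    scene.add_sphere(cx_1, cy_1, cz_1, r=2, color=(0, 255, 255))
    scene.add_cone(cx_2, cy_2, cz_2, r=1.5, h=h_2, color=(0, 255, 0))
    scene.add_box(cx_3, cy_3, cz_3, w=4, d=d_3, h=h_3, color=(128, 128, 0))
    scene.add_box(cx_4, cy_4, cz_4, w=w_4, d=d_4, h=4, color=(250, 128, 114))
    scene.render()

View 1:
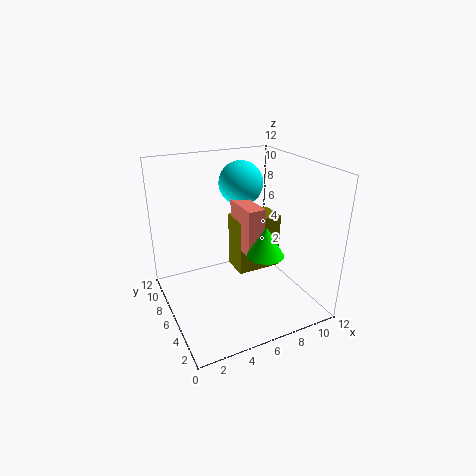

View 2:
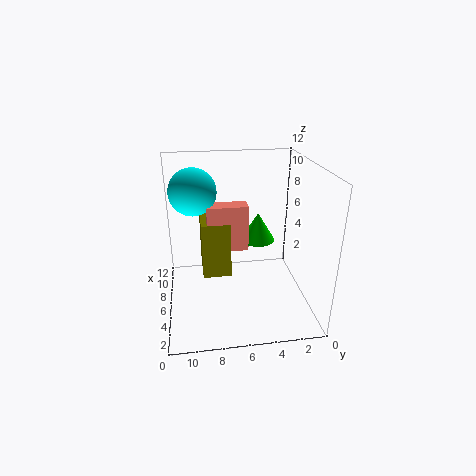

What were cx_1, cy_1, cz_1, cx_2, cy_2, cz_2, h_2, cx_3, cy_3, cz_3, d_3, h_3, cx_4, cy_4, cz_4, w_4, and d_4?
cx_1 = 8
cy_1 = 9.5
cz_1 = 9.5
cx_2 = 7.5
cy_2 = 4
cz_2 = 5
h_2 = 2.5
cx_3 = 6.5
cy_3 = 6.5
cz_3 = 2
d_3 = 2.5
h_3 = 5
cx_4 = 6.5
cy_4 = 5
cz_4 = 4.5
w_4 = 1.5
d_4 = 3.5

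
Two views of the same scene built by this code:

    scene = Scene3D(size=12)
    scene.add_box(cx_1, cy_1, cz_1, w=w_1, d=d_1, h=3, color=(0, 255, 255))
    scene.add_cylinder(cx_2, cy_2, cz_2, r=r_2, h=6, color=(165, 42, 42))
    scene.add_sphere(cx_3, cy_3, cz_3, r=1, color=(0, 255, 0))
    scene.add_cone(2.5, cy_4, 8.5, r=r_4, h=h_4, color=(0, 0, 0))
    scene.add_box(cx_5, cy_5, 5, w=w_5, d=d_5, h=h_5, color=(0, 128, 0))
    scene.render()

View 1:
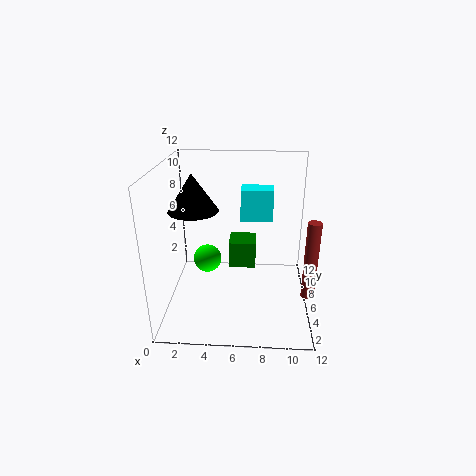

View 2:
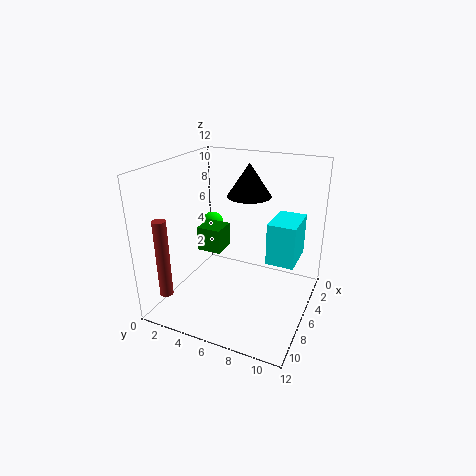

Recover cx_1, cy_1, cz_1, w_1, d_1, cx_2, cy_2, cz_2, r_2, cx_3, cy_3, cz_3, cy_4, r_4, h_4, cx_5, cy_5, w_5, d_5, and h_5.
cx_1 = 6
cy_1 = 9.5
cz_1 = 6
w_1 = 3
d_1 = 2
cx_2 = 11.5
cy_2 = 2.5
cz_2 = 3
r_2 = 0.5
cx_3 = 4
cy_3 = 2.5
cz_3 = 6
cy_4 = 5.5
r_4 = 2
h_4 = 3
cx_5 = 5.5
cy_5 = 3
w_5 = 2
d_5 = 2
h_5 = 2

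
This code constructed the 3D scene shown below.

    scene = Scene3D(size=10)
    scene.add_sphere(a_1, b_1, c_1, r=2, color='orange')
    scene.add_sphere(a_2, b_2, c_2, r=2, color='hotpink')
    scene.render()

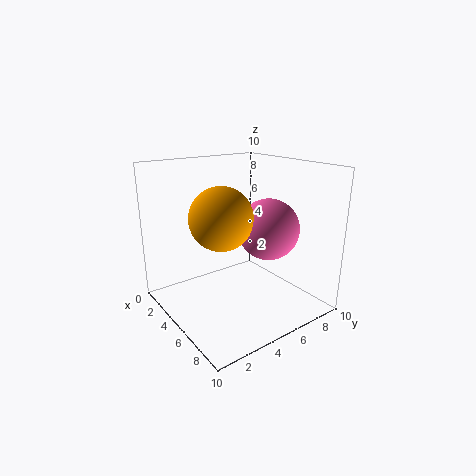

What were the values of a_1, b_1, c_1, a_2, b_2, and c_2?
a_1 = 6
b_1 = 3
c_1 = 7
a_2 = 7
b_2 = 6
c_2 = 6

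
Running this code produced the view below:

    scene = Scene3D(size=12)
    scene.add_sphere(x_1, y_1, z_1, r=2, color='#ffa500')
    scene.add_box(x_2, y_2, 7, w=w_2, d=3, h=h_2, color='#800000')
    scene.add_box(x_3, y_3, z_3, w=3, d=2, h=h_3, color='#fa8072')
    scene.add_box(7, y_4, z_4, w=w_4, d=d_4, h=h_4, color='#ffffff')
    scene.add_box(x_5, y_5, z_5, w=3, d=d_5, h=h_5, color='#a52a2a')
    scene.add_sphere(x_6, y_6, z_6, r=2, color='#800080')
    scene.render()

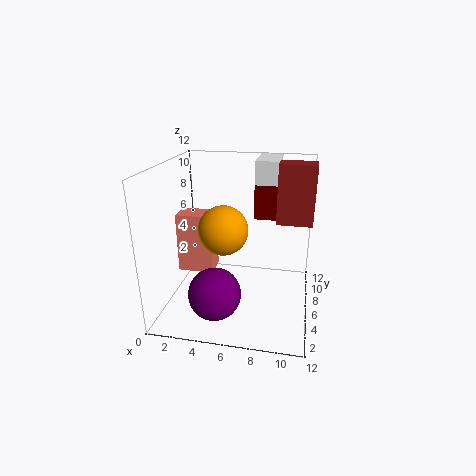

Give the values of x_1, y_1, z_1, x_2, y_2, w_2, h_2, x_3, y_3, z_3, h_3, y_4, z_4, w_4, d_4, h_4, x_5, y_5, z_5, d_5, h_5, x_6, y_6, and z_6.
x_1 = 5, y_1 = 5, z_1 = 7, x_2 = 7, y_2 = 8, w_2 = 4, h_2 = 3, x_3 = 1, y_3 = 5, z_3 = 3, h_3 = 5, y_4 = 8, z_4 = 7, w_4 = 2, d_4 = 4, h_4 = 5, x_5 = 9, y_5 = 7, z_5 = 7, d_5 = 2, h_5 = 5, x_6 = 5, y_6 = 2, z_6 = 3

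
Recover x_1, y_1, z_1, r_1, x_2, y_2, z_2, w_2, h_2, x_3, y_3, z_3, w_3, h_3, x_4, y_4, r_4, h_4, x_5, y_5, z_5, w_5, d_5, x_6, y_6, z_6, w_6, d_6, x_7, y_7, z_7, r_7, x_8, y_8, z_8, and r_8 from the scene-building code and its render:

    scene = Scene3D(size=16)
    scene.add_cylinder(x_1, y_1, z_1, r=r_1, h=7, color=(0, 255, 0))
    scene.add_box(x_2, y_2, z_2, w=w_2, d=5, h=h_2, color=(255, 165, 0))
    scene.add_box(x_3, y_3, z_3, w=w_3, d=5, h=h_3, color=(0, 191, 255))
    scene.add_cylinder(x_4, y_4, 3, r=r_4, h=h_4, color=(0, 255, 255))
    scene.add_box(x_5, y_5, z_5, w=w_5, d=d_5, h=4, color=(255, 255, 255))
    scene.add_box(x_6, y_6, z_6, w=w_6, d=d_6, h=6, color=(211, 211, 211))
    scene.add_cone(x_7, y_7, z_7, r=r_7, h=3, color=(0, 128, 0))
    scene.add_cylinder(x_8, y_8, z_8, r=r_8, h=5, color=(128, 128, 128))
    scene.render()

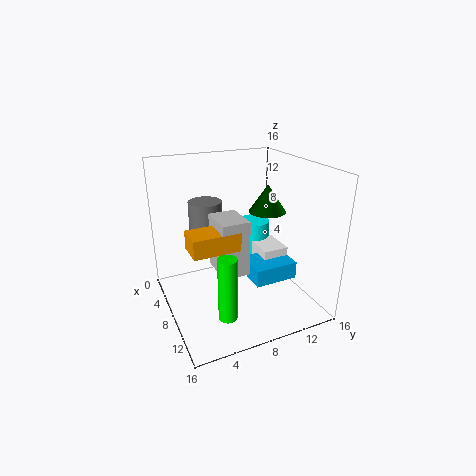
x_1 = 12
y_1 = 5
z_1 = 1
r_1 = 1
x_2 = 8
y_2 = 2
z_2 = 8
w_2 = 3
h_2 = 2
x_3 = 7
y_3 = 9
z_3 = 3
w_3 = 4
h_3 = 2
x_4 = 4
y_4 = 12
r_4 = 2
h_4 = 5
x_5 = 5
y_5 = 11
z_5 = 2
w_5 = 4
d_5 = 3
x_6 = 7
y_6 = 5
z_6 = 5
w_6 = 4
d_6 = 3
x_7 = 9
y_7 = 11
z_7 = 11
r_7 = 2
x_8 = 3
y_8 = 6
z_8 = 6
r_8 = 2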